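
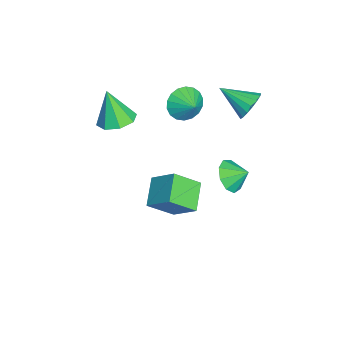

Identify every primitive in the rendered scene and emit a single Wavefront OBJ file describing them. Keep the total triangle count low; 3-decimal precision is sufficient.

v -3.226 -2.925 0.851
v -2.315 -2.7 1.097
v -3.594 -3.375 2.629
v -2.775 -2.119 1.148
v -3.5 -2.011 1.026
v -4.064 -2.439 0.801
v -4.137 -3.151 0.606
v -3.677 -3.731 0.554
v -2.952 -3.839 0.677
v -2.388 -3.412 0.902
v -2.752 3.171 2.542
v -2.187 2.731 2.121
v -3.268 1.749 3.338
v -1.994 2.844 2.449
v -1.975 3.033 2.799
v -2.133 3.253 3.089
v -2.433 3.454 3.254
v -2.806 3.591 3.256
v -3.166 3.631 3.094
v -3.432 3.566 2.806
v -3.542 3.411 2.457
v -3.47 3.2 2.128
v -3.234 2.983 1.893
v -2.888 2.809 1.807
v -2.51 2.718 1.89
v -2.264 0.232 3.104
v -1.789 0.215 2.316
v -1.496 0.708 3.556
v -1.994 0.569 2.291
v -2.252 0.856 2.428
v -2.513 1.019 2.698
v -2.724 1.026 3.048
v -2.844 0.876 3.41
v -2.849 0.599 3.711
v -2.739 0.249 3.892
v -2.534 -0.105 3.916
v -2.275 -0.392 3.78
v -2.014 -0.555 3.51
v -1.803 -0.563 3.159
v -1.683 -0.413 2.798
v -1.678 -0.135 2.497
v -2.713 2.344 -2.792
v -1.984 2.53 -3.357
v -2.487 3.176 -2.228
v -2.513 2.823 -3.576
v -3.135 2.892 -3.429
v -3.56 2.704 -2.984
v -3.588 2.349 -2.449
v -3.207 1.991 -2.075
v -2.594 1.798 -2.037
v -2.037 1.862 -2.352
v -1.796 2.151 -2.873
v 2.269 -0.112 -0.492
v 2.618 -1.269 0.51
v 0.937 0.049 0.157
v 1.286 -1.109 1.159
v 2.854 0.889 0.461
v 3.203 -0.269 1.463
v 1.522 1.049 1.11
v 1.871 -0.108 2.112
f 2 1 4
f 2 4 3
f 4 1 5
f 4 5 3
f 5 1 6
f 5 6 3
f 6 1 7
f 6 7 3
f 7 1 8
f 7 8 3
f 8 1 9
f 8 9 3
f 9 1 10
f 9 10 3
f 10 1 2
f 10 2 3
f 12 11 14
f 12 14 13
f 14 11 15
f 14 15 13
f 15 11 16
f 15 16 13
f 16 11 17
f 16 17 13
f 17 11 18
f 17 18 13
f 18 11 19
f 18 19 13
f 19 11 20
f 19 20 13
f 20 11 21
f 20 21 13
f 21 11 22
f 21 22 13
f 22 11 23
f 22 23 13
f 23 11 24
f 23 24 13
f 24 11 25
f 24 25 13
f 25 11 12
f 25 12 13
f 27 26 29
f 27 29 28
f 29 26 30
f 29 30 28
f 30 26 31
f 30 31 28
f 31 26 32
f 31 32 28
f 32 26 33
f 32 33 28
f 33 26 34
f 33 34 28
f 34 26 35
f 34 35 28
f 35 26 36
f 35 36 28
f 36 26 37
f 36 37 28
f 37 26 38
f 37 38 28
f 38 26 39
f 38 39 28
f 39 26 40
f 39 40 28
f 40 26 41
f 40 41 28
f 41 26 27
f 41 27 28
f 43 42 45
f 43 45 44
f 45 42 46
f 45 46 44
f 46 42 47
f 46 47 44
f 47 42 48
f 47 48 44
f 48 42 49
f 48 49 44
f 49 42 50
f 49 50 44
f 50 42 51
f 50 51 44
f 51 42 52
f 51 52 44
f 52 42 43
f 52 43 44
f 54 56 53
f 57 54 53
f 53 56 55
f 55 57 53
f 54 60 56
f 58 54 57
f 58 60 54
f 56 60 55
f 59 57 55
f 55 60 59
f 59 58 57
f 60 58 59



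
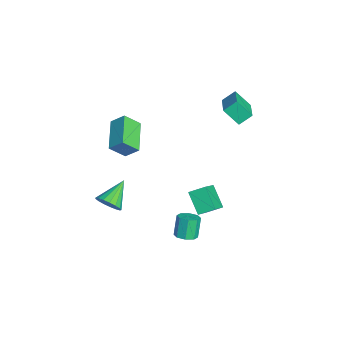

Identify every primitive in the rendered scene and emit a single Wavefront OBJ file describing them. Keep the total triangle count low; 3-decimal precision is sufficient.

v 2.582 -0.024 -4.106
v 3.195 -0.143 -3.812
v 2.65 0.106 -2.579
v 2.038 0.224 -2.874
v 3.129 0.364 -3.943
v 2.584 0.613 -2.711
v 2.742 0.644 -4.17
v 2.198 0.892 -2.938
v 2.262 0.532 -4.36
v 1.718 0.781 -3.127
v 1.97 0.094 -4.401
v 1.425 0.343 -3.168
v 2.036 -0.413 -4.269
v 1.491 -0.164 -3.037
v 2.422 -0.692 -4.042
v 1.878 -0.444 -2.81
v 2.902 -0.581 -3.853
v 2.358 -0.332 -2.62
v -3.426 2.949 2.577
v -3.544 3.737 3.196
v -2.975 3.789 1.593
v -3.093 4.578 2.212
v -1.627 2.722 3.208
v -1.745 3.511 3.827
v -1.176 3.563 2.224
v -1.294 4.351 2.843
v 1.568 -4.28 -1.54
v 2.163 -3.696 -1.442
v 0.392 -3.24 -0.6
v 1.981 -3.591 -1.785
v 1.705 -3.645 -2.072
v 1.397 -3.843 -2.237
v 1.128 -4.142 -2.242
v 0.96 -4.473 -2.087
v 0.931 -4.759 -1.806
v 1.048 -4.936 -1.465
v 1.284 -4.962 -1.14
v 1.585 -4.832 -0.907
v 1.882 -4.576 -0.82
v 2.107 -4.252 -0.897
v 2.209 -3.934 -1.122
v -2.473 -2.705 1.428
v -2.372 -3.64 2.34
v -2.139 -1.955 2.16
v -2.039 -2.89 3.072
v -0.421 -3.05 0.848
v -0.321 -3.985 1.76
v -0.088 -2.3 1.58
v 0.013 -3.235 2.492
v 1.282 1.335 -3.371
v 0.148 0.943 -2.328
v 1.384 2.291 -2.901
v 0.25 1.899 -1.858
v 2.49 0.681 -2.302
v 1.356 0.289 -1.259
v 2.592 1.637 -1.832
v 1.458 1.245 -0.789
f 2 1 5
f 2 5 3
f 3 5 6
f 3 6 4
f 5 1 7
f 5 7 6
f 6 7 8
f 6 8 4
f 7 1 9
f 7 9 8
f 8 9 10
f 8 10 4
f 9 1 11
f 9 11 10
f 10 11 12
f 10 12 4
f 11 1 13
f 11 13 12
f 12 13 14
f 12 14 4
f 13 1 15
f 13 15 14
f 14 15 16
f 14 16 4
f 15 1 17
f 15 17 16
f 16 17 18
f 16 18 4
f 17 1 2
f 17 2 18
f 18 2 3
f 18 3 4
f 20 22 19
f 23 20 19
f 19 22 21
f 21 23 19
f 20 26 22
f 24 20 23
f 24 26 20
f 22 26 21
f 25 23 21
f 21 26 25
f 25 24 23
f 26 24 25
f 28 27 30
f 28 30 29
f 30 27 31
f 30 31 29
f 31 27 32
f 31 32 29
f 32 27 33
f 32 33 29
f 33 27 34
f 33 34 29
f 34 27 35
f 34 35 29
f 35 27 36
f 35 36 29
f 36 27 37
f 36 37 29
f 37 27 38
f 37 38 29
f 38 27 39
f 38 39 29
f 39 27 40
f 39 40 29
f 40 27 41
f 40 41 29
f 41 27 28
f 41 28 29
f 43 45 42
f 46 43 42
f 42 45 44
f 44 46 42
f 43 49 45
f 47 43 46
f 47 49 43
f 45 49 44
f 48 46 44
f 44 49 48
f 48 47 46
f 49 47 48
f 51 53 50
f 54 51 50
f 50 53 52
f 52 54 50
f 51 57 53
f 55 51 54
f 55 57 51
f 53 57 52
f 56 54 52
f 52 57 56
f 56 55 54
f 57 55 56



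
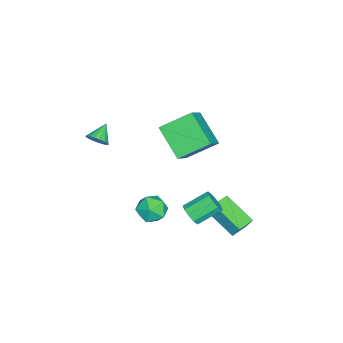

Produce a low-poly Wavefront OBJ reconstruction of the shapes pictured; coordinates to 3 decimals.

v 1.817 2.586 -3.253
v 1.935 2.98 -2.498
v 2.554 4.193 -4.208
v 2.672 4.588 -3.453
v 2.848 2.152 -3.187
v 2.966 2.547 -2.432
v 3.585 3.76 -4.142
v 3.703 4.154 -3.387
v 3.664 -3.436 1.903
v 4.032 -3.148 2.356
v 2.736 -3.244 2.537
v 3.951 -2.915 2.167
v 3.804 -2.801 1.917
v 3.626 -2.832 1.664
v 3.456 -3.002 1.467
v 3.333 -3.271 1.369
v 3.287 -3.577 1.393
v 3.327 -3.852 1.535
v 3.444 -4.03 1.761
v 3.612 -4.073 2.019
v 3.792 -3.97 2.251
v 3.942 -3.744 2.404
v 4.029 -3.447 2.441
v 3.202 -0.053 -2.702
v 3.771 0.126 -3.45
v 2.869 -1.446 -3.29
v 3.438 -1.267 -4.038
v 3.816 -1.395 -3.168
v 4.022 -0.535 -2.805
v 2.618 -0.785 -3.935
v 2.824 0.075 -3.572
v 3.41 -0.326 -4.212
v 4.151 -0.703 -3.738
v 2.489 -0.617 -3.002
v 3.23 -0.994 -2.528
v 1.084 0.533 -0.738
v -0.005 -0.812 0.538
v 0.321 2.069 0.231
v -0.768 0.724 1.507
v 2.548 0.496 0.473
v 1.459 -0.849 1.749
v 1.785 2.032 1.442
v 0.696 0.687 2.718
v 4.2 1.698 -2.367
v 4.645 2.182 -2.607
v 3.904 3.246 -1.834
v 3.46 2.762 -1.593
v 4.315 2.154 -2.885
v 3.574 3.218 -2.112
v 3.941 1.952 -2.965
v 3.2 3.016 -2.192
v 3.666 1.652 -2.816
v 2.925 2.717 -2.043
v 3.595 1.37 -2.496
v 2.854 2.435 -1.723
v 3.756 1.214 -2.126
v 3.015 2.278 -1.353
v 4.086 1.242 -1.848
v 3.345 2.306 -1.075
v 4.46 1.444 -1.768
v 3.719 2.508 -0.995
v 4.735 1.743 -1.917
v 3.994 2.808 -1.144
v 4.806 2.025 -2.237
v 4.065 3.09 -1.464
f 2 4 1
f 5 2 1
f 1 4 3
f 3 5 1
f 2 8 4
f 6 2 5
f 6 8 2
f 4 8 3
f 7 5 3
f 3 8 7
f 7 6 5
f 8 6 7
f 10 9 12
f 10 12 11
f 12 9 13
f 12 13 11
f 13 9 14
f 13 14 11
f 14 9 15
f 14 15 11
f 15 9 16
f 15 16 11
f 16 9 17
f 16 17 11
f 17 9 18
f 17 18 11
f 18 9 19
f 18 19 11
f 19 9 20
f 19 20 11
f 20 9 21
f 20 21 11
f 21 9 22
f 21 22 11
f 22 9 23
f 22 23 11
f 23 9 10
f 23 10 11
f 24 35 29
f 24 29 25
f 24 25 31
f 24 31 34
f 24 34 35
f 25 29 33
f 29 35 28
f 35 34 26
f 34 31 30
f 31 25 32
f 27 33 28
f 27 28 26
f 27 26 30
f 27 30 32
f 27 32 33
f 28 33 29
f 26 28 35
f 30 26 34
f 32 30 31
f 33 32 25
f 37 39 36
f 40 37 36
f 36 39 38
f 38 40 36
f 37 43 39
f 41 37 40
f 41 43 37
f 39 43 38
f 42 40 38
f 38 43 42
f 42 41 40
f 43 41 42
f 45 44 48
f 45 48 46
f 46 48 49
f 46 49 47
f 48 44 50
f 48 50 49
f 49 50 51
f 49 51 47
f 50 44 52
f 50 52 51
f 51 52 53
f 51 53 47
f 52 44 54
f 52 54 53
f 53 54 55
f 53 55 47
f 54 44 56
f 54 56 55
f 55 56 57
f 55 57 47
f 56 44 58
f 56 58 57
f 57 58 59
f 57 59 47
f 58 44 60
f 58 60 59
f 59 60 61
f 59 61 47
f 60 44 62
f 60 62 61
f 61 62 63
f 61 63 47
f 62 44 64
f 62 64 63
f 63 64 65
f 63 65 47
f 64 44 45
f 64 45 65
f 65 45 46
f 65 46 47



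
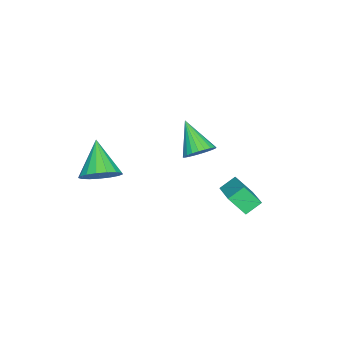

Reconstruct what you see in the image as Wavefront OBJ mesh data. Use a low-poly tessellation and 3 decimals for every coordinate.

v -0.102 -2.72 0.696
v 0.59 -2.979 1.116
v -1.098 -3.36 1.944
v 0.526 -2.603 1.258
v 0.317 -2.254 1.27
v 0.013 -2.011 1.151
v -0.318 -1.931 0.928
v -0.599 -2.032 0.652
v -0.766 -2.29 0.386
v -0.781 -2.647 0.191
v -0.641 -3.021 0.112
v -0.377 -3.325 0.166
v -0.05 -3.491 0.343
v 0.265 -3.481 0.6
v 0.496 -3.296 0.879
v -0.91 0.963 2.457
v -0.323 0.906 2.752
v -1.57 0.097 3.603
v -0.414 1.121 2.862
v -0.58 1.311 2.91
v -0.797 1.448 2.889
v -1.031 1.512 2.802
v -1.247 1.492 2.663
v -1.411 1.391 2.492
v -1.499 1.225 2.316
v -1.498 1.019 2.162
v -1.407 0.805 2.052
v -1.24 0.614 2.004
v -1.024 0.477 2.025
v -0.79 0.413 2.112
v -0.574 0.433 2.251
v -0.41 0.534 2.422
v -0.321 0.7 2.598
v -3.499 1.49 -1.936
v -3.374 0.802 -1.152
v -3.98 1.949 -1.456
v -3.855 1.261 -0.672
v -2.065 2.399 -1.368
v -1.94 1.711 -0.584
v -2.546 2.858 -0.888
v -2.421 2.17 -0.104
f 2 1 4
f 2 4 3
f 4 1 5
f 4 5 3
f 5 1 6
f 5 6 3
f 6 1 7
f 6 7 3
f 7 1 8
f 7 8 3
f 8 1 9
f 8 9 3
f 9 1 10
f 9 10 3
f 10 1 11
f 10 11 3
f 11 1 12
f 11 12 3
f 12 1 13
f 12 13 3
f 13 1 14
f 13 14 3
f 14 1 15
f 14 15 3
f 15 1 2
f 15 2 3
f 17 16 19
f 17 19 18
f 19 16 20
f 19 20 18
f 20 16 21
f 20 21 18
f 21 16 22
f 21 22 18
f 22 16 23
f 22 23 18
f 23 16 24
f 23 24 18
f 24 16 25
f 24 25 18
f 25 16 26
f 25 26 18
f 26 16 27
f 26 27 18
f 27 16 28
f 27 28 18
f 28 16 29
f 28 29 18
f 29 16 30
f 29 30 18
f 30 16 31
f 30 31 18
f 31 16 32
f 31 32 18
f 32 16 33
f 32 33 18
f 33 16 17
f 33 17 18
f 35 37 34
f 38 35 34
f 34 37 36
f 36 38 34
f 35 41 37
f 39 35 38
f 39 41 35
f 37 41 36
f 40 38 36
f 36 41 40
f 40 39 38
f 41 39 40



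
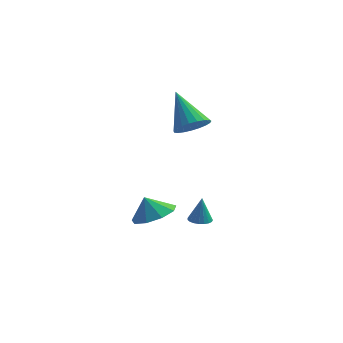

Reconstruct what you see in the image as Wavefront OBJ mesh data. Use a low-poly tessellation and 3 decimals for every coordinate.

v 2.043 1.484 2.595
v 2.684 2.101 2.625
v 0.977 2.516 4.165
v 2.452 2.243 2.374
v 2.149 2.254 2.161
v 1.828 2.131 2.023
v 1.544 1.897 1.985
v 1.347 1.591 2.052
v 1.27 1.267 2.213
v 1.327 0.98 2.44
v 1.507 0.78 2.694
v 1.781 0.703 2.931
v 2.099 0.76 3.11
v 2.408 0.942 3.2
v 2.654 1.218 3.185
v 2.795 1.54 3.069
v 2.805 1.853 2.871
v 0.511 0.64 -2.759
v 1.137 -0.21 -2.453
v 0.049 0.66 -1.761
v 1.491 0.437 -2.302
v 1.385 1.179 -2.365
v 0.871 1.67 -2.612
v 0.188 1.678 -2.928
v -0.344 1.202 -3.165
v -0.475 0.462 -3.212
v -0.146 -0.194 -3.047
v 0.491 -0.459 -2.747
v 3.09 -1.005 -1.833
v 3.509 -0.652 -1.877
v 3.15 -0.915 -0.547
v 3.329 -0.512 -1.878
v 3.107 -0.457 -1.872
v 2.882 -0.496 -1.858
v 2.693 -0.624 -1.841
v 2.573 -0.817 -1.821
v 2.542 -1.043 -1.804
v 2.605 -1.263 -1.792
v 2.753 -1.437 -1.787
v 2.959 -1.537 -1.789
v 3.187 -1.545 -1.8
v 3.398 -1.46 -1.816
v 3.557 -1.296 -1.834
v 3.634 -1.081 -1.853
v 3.617 -0.854 -1.868
f 2 1 4
f 2 4 3
f 4 1 5
f 4 5 3
f 5 1 6
f 5 6 3
f 6 1 7
f 6 7 3
f 7 1 8
f 7 8 3
f 8 1 9
f 8 9 3
f 9 1 10
f 9 10 3
f 10 1 11
f 10 11 3
f 11 1 12
f 11 12 3
f 12 1 13
f 12 13 3
f 13 1 14
f 13 14 3
f 14 1 15
f 14 15 3
f 15 1 16
f 15 16 3
f 16 1 17
f 16 17 3
f 17 1 2
f 17 2 3
f 19 18 21
f 19 21 20
f 21 18 22
f 21 22 20
f 22 18 23
f 22 23 20
f 23 18 24
f 23 24 20
f 24 18 25
f 24 25 20
f 25 18 26
f 25 26 20
f 26 18 27
f 26 27 20
f 27 18 28
f 27 28 20
f 28 18 19
f 28 19 20
f 30 29 32
f 30 32 31
f 32 29 33
f 32 33 31
f 33 29 34
f 33 34 31
f 34 29 35
f 34 35 31
f 35 29 36
f 35 36 31
f 36 29 37
f 36 37 31
f 37 29 38
f 37 38 31
f 38 29 39
f 38 39 31
f 39 29 40
f 39 40 31
f 40 29 41
f 40 41 31
f 41 29 42
f 41 42 31
f 42 29 43
f 42 43 31
f 43 29 44
f 43 44 31
f 44 29 45
f 44 45 31
f 45 29 30
f 45 30 31



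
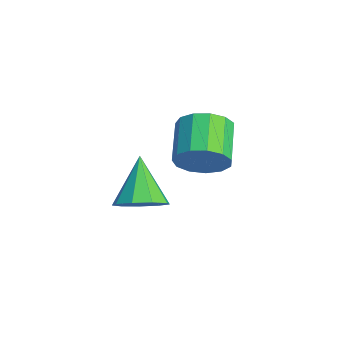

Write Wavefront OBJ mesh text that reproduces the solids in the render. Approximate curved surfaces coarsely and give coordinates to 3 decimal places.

v 1.699 -3.437 0.703
v 2.247 -3.829 1.238
v 0.561 -3.203 2.037
v 2.354 -3.25 1.228
v 2.155 -2.759 0.972
v 1.743 -2.585 0.59
v 1.31 -2.81 0.261
v 1.06 -3.328 0.138
v 1.108 -3.897 0.279
v 1.434 -4.251 0.619
v 1.883 -4.224 0.997
v -0.877 -0.905 0.397
v -0.605 -1.364 1.17
v -1.971 -0.914 1.917
v -2.243 -0.455 1.143
v -0.418 -0.871 1.216
v -1.783 -0.421 1.963
v -0.376 -0.389 1.001
v -1.741 0.062 1.748
v -0.494 -0.07 0.595
v -1.859 0.38 1.342
v -0.733 -0.017 0.125
v -2.098 0.433 0.872
v -1.018 -0.245 -0.258
v -2.383 0.205 0.489
v -1.259 -0.683 -0.434
v -2.624 -0.233 0.313
v -1.378 -1.192 -0.346
v -2.743 -0.742 0.401
v -1.338 -1.609 -0.022
v -2.704 -1.159 0.725
v -1.153 -1.803 0.435
v -2.518 -1.353 1.182
v -0.879 -1.712 0.879
v -2.244 -1.262 1.626
f 2 1 4
f 2 4 3
f 4 1 5
f 4 5 3
f 5 1 6
f 5 6 3
f 6 1 7
f 6 7 3
f 7 1 8
f 7 8 3
f 8 1 9
f 8 9 3
f 9 1 10
f 9 10 3
f 10 1 11
f 10 11 3
f 11 1 2
f 11 2 3
f 13 12 16
f 13 16 14
f 14 16 17
f 14 17 15
f 16 12 18
f 16 18 17
f 17 18 19
f 17 19 15
f 18 12 20
f 18 20 19
f 19 20 21
f 19 21 15
f 20 12 22
f 20 22 21
f 21 22 23
f 21 23 15
f 22 12 24
f 22 24 23
f 23 24 25
f 23 25 15
f 24 12 26
f 24 26 25
f 25 26 27
f 25 27 15
f 26 12 28
f 26 28 27
f 27 28 29
f 27 29 15
f 28 12 30
f 28 30 29
f 29 30 31
f 29 31 15
f 30 12 32
f 30 32 31
f 31 32 33
f 31 33 15
f 32 12 34
f 32 34 33
f 33 34 35
f 33 35 15
f 34 12 13
f 34 13 35
f 35 13 14
f 35 14 15



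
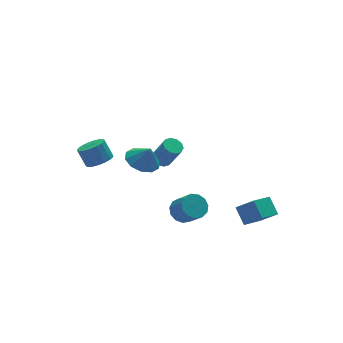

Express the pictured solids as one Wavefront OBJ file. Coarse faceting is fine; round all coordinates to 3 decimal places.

v -2.93 3.255 -1.321
v -2.127 3.639 -1.329
v -2.407 4.249 -0.227
v -3.21 3.865 -0.219
v -2.373 3.913 -1.543
v -2.653 4.523 -0.441
v -2.747 4.036 -1.706
v -3.027 4.646 -0.605
v -3.162 3.98 -1.781
v -3.443 4.59 -0.68
v -3.525 3.759 -1.751
v -3.805 4.368 -0.649
v -3.751 3.421 -1.622
v -4.031 4.031 -0.52
v -3.789 3.046 -1.424
v -4.069 3.656 -0.322
v -3.63 2.719 -1.202
v -3.91 3.328 -0.101
v -3.311 2.514 -1.008
v -3.591 3.124 0.094
v -2.904 2.48 -0.885
v -3.185 3.089 0.217
v -2.504 2.622 -0.862
v -2.784 3.232 0.239
v -2.201 2.91 -0.944
v -2.481 3.52 0.157
v -2.065 3.277 -1.113
v -2.345 3.887 -0.011
v -2.319 -1.448 2.005
v -1.312 -1.592 1.643
v -1.961 -1.772 3.135
v -1.37 -0.958 1.844
v -1.791 -0.511 2.106
v -2.414 -0.422 2.329
v -3.001 -0.725 2.429
v -3.327 -1.304 2.366
v -3.268 -1.937 2.165
v -2.847 -2.384 1.903
v -2.225 -2.473 1.68
v -1.638 -2.17 1.581
v 4.091 -3.739 -4.124
v 2.722 -4.319 -3.506
v 4.052 -2.756 -3.289
v 2.683 -3.336 -2.671
v 4.837 -4.504 -3.189
v 3.468 -5.084 -2.571
v 4.798 -3.521 -2.354
v 3.429 -4.101 -1.736
v 0.035 -1.807 -3.141
v 0.84 -1.487 -3.061
v 1.13 -2.493 -1.959
v 0.325 -2.813 -2.039
v 0.558 -1.231 -2.753
v 0.848 -2.236 -1.651
v 0.111 -1.157 -2.568
v 0.4 -2.163 -1.466
v -0.361 -1.29 -2.565
v -0.071 -2.295 -1.463
v -0.707 -1.587 -2.745
v -0.418 -2.592 -1.643
v -0.818 -1.954 -3.051
v -0.528 -2.959 -1.948
v -0.657 -2.274 -3.385
v -0.367 -3.28 -2.283
v -0.277 -2.446 -3.642
v 0.013 -3.452 -2.54
v 0.202 -2.416 -3.74
v 0.492 -3.421 -2.638
v 0.629 -2.192 -3.648
v 0.918 -3.197 -2.546
v 0.866 -1.846 -3.395
v 1.156 -2.851 -2.293
v 1.051 3.172 -2.501
v 1.683 3.321 -2.617
v 2.142 2.596 -1.034
v 1.509 2.448 -0.919
v 1.513 3.637 -2.423
v 1.972 2.912 -0.84
v 1.167 3.775 -2.259
v 1.625 3.05 -0.676
v 0.776 3.684 -2.187
v 1.234 2.959 -0.605
v 0.49 3.397 -2.236
v 0.948 2.672 -0.653
v 0.418 3.024 -2.386
v 0.877 2.299 -0.803
v 0.588 2.708 -2.58
v 1.047 1.983 -0.997
v 0.935 2.57 -2.744
v 1.393 1.845 -1.161
v 1.326 2.661 -2.815
v 1.784 1.936 -1.233
v 1.612 2.948 -2.767
v 2.07 2.223 -1.184
f 2 1 5
f 2 5 3
f 3 5 6
f 3 6 4
f 5 1 7
f 5 7 6
f 6 7 8
f 6 8 4
f 7 1 9
f 7 9 8
f 8 9 10
f 8 10 4
f 9 1 11
f 9 11 10
f 10 11 12
f 10 12 4
f 11 1 13
f 11 13 12
f 12 13 14
f 12 14 4
f 13 1 15
f 13 15 14
f 14 15 16
f 14 16 4
f 15 1 17
f 15 17 16
f 16 17 18
f 16 18 4
f 17 1 19
f 17 19 18
f 18 19 20
f 18 20 4
f 19 1 21
f 19 21 20
f 20 21 22
f 20 22 4
f 21 1 23
f 21 23 22
f 22 23 24
f 22 24 4
f 23 1 25
f 23 25 24
f 24 25 26
f 24 26 4
f 25 1 27
f 25 27 26
f 26 27 28
f 26 28 4
f 27 1 2
f 27 2 28
f 28 2 3
f 28 3 4
f 30 29 32
f 30 32 31
f 32 29 33
f 32 33 31
f 33 29 34
f 33 34 31
f 34 29 35
f 34 35 31
f 35 29 36
f 35 36 31
f 36 29 37
f 36 37 31
f 37 29 38
f 37 38 31
f 38 29 39
f 38 39 31
f 39 29 40
f 39 40 31
f 40 29 30
f 40 30 31
f 42 44 41
f 45 42 41
f 41 44 43
f 43 45 41
f 42 48 44
f 46 42 45
f 46 48 42
f 44 48 43
f 47 45 43
f 43 48 47
f 47 46 45
f 48 46 47
f 50 49 53
f 50 53 51
f 51 53 54
f 51 54 52
f 53 49 55
f 53 55 54
f 54 55 56
f 54 56 52
f 55 49 57
f 55 57 56
f 56 57 58
f 56 58 52
f 57 49 59
f 57 59 58
f 58 59 60
f 58 60 52
f 59 49 61
f 59 61 60
f 60 61 62
f 60 62 52
f 61 49 63
f 61 63 62
f 62 63 64
f 62 64 52
f 63 49 65
f 63 65 64
f 64 65 66
f 64 66 52
f 65 49 67
f 65 67 66
f 66 67 68
f 66 68 52
f 67 49 69
f 67 69 68
f 68 69 70
f 68 70 52
f 69 49 71
f 69 71 70
f 70 71 72
f 70 72 52
f 71 49 50
f 71 50 72
f 72 50 51
f 72 51 52
f 74 73 77
f 74 77 75
f 75 77 78
f 75 78 76
f 77 73 79
f 77 79 78
f 78 79 80
f 78 80 76
f 79 73 81
f 79 81 80
f 80 81 82
f 80 82 76
f 81 73 83
f 81 83 82
f 82 83 84
f 82 84 76
f 83 73 85
f 83 85 84
f 84 85 86
f 84 86 76
f 85 73 87
f 85 87 86
f 86 87 88
f 86 88 76
f 87 73 89
f 87 89 88
f 88 89 90
f 88 90 76
f 89 73 91
f 89 91 90
f 90 91 92
f 90 92 76
f 91 73 93
f 91 93 92
f 92 93 94
f 92 94 76
f 93 73 74
f 93 74 94
f 94 74 75
f 94 75 76



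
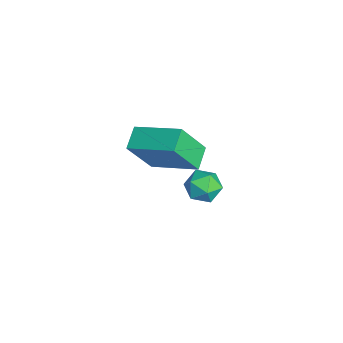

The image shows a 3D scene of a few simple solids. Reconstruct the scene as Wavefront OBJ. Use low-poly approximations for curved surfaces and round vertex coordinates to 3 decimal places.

v -1.838 2.214 -0.32
v -1.225 1.941 -0.268
v -2.175 1.619 0.528
v -1.562 1.346 0.58
v -1.655 1.995 0.731
v -1.447 2.363 0.207
v -1.953 1.197 0.053
v -1.745 1.565 -0.471
v -1.296 1.313 -0.037
v -1.112 1.806 0.382
v -2.288 1.754 -0.122
v -2.104 2.247 0.297
v -1.513 0.352 2.745
v -1.271 -0.428 4.063
v -0.605 1.645 3.344
v -0.364 0.866 4.662
v -0.816 0.014 2.418
v -0.575 -0.765 3.736
v 0.091 1.308 3.017
v 0.333 0.528 4.335
f 1 12 6
f 1 6 2
f 1 2 8
f 1 8 11
f 1 11 12
f 2 6 10
f 6 12 5
f 12 11 3
f 11 8 7
f 8 2 9
f 4 10 5
f 4 5 3
f 4 3 7
f 4 7 9
f 4 9 10
f 5 10 6
f 3 5 12
f 7 3 11
f 9 7 8
f 10 9 2
f 14 16 13
f 17 14 13
f 13 16 15
f 15 17 13
f 14 20 16
f 18 14 17
f 18 20 14
f 16 20 15
f 19 17 15
f 15 20 19
f 19 18 17
f 20 18 19



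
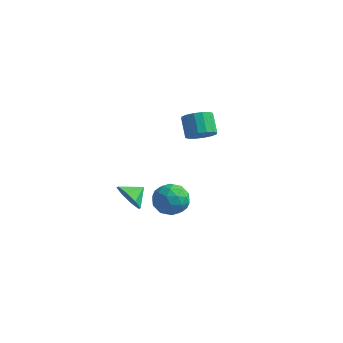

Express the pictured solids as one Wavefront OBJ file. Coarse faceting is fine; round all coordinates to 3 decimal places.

v 0.679 2.462 -1.159
v 1.198 2.142 -0.554
v 0.521 2.817 0.385
v 0.001 3.138 -0.221
v 1.394 2.52 -0.685
v 0.716 3.195 0.254
v 1.397 2.882 -0.943
v 0.72 3.557 -0.004
v 1.208 3.133 -1.259
v 0.531 3.808 -0.32
v 0.877 3.203 -1.549
v 0.2 3.878 -0.61
v 0.493 3.075 -1.734
v -0.184 3.75 -0.795
v 0.159 2.783 -1.765
v -0.518 3.458 -0.826
v -0.036 2.405 -1.634
v -0.714 3.08 -0.695
v -0.04 2.043 -1.376
v -0.717 2.718 -0.437
v 0.149 1.792 -1.06
v -0.528 2.467 -0.121
v 0.48 1.722 -0.77
v -0.197 2.397 0.169
v 0.864 1.85 -0.585
v 0.187 2.525 0.354
v 1.933 -1.071 -3.012
v 2.46 -1.924 -2.73
v 0.72 -2.036 -3.67
v 1.247 -2.889 -3.388
v 0.815 -2.281 -2.662
v 1.565 -1.684 -2.256
v 1.615 -2.276 -4.144
v 2.365 -1.679 -3.738
v 2.263 -2.669 -3.43
v 1.768 -2.671 -2.514
v 1.412 -1.289 -3.886
v 0.917 -1.291 -2.97
v 2.303 -1.412 -2.813
v 0.877 -2.548 -3.587
v 0.623 -2.19 -3.16
v 0.933 -2.691 -2.995
v 1.777 -1.271 -2.534
v 2.086 -1.773 -2.369
v 1.119 -1.983 -2.329
v 1.094 -2.187 -4.031
v 1.403 -2.689 -3.866
v 2.247 -1.269 -3.405
v 2.557 -1.77 -3.24
v 2.061 -1.977 -4.071
v 2.497 -2.352 -3.059
v 1.784 -2.919 -3.446
v 2.001 -2.559 -3.89
v 2.441 -2.208 -3.651
v 2.206 -2.353 -2.521
v 1.493 -2.921 -2.908
v 1.239 -2.563 -2.481
v 1.68 -2.212 -2.242
v 2.09 -2.791 -2.932
v 1.687 -1.039 -3.492
v 0.974 -1.607 -3.879
v 1.5 -1.748 -4.158
v 1.941 -1.397 -3.919
v 1.396 -1.041 -2.954
v 0.683 -1.608 -3.341
v 0.739 -1.752 -2.749
v 1.179 -1.401 -2.51
v 1.09 -1.169 -3.468
v 0.498 -4.206 -2.145
v 0.952 -3.992 -2.928
v 0.882 -3.374 -1.695
v 0.301 -3.705 -2.903
v -0.234 -3.711 -2.434
v -0.341 -4.007 -1.796
v 0.044 -4.419 -1.362
v 0.695 -4.707 -1.386
v 1.23 -4.7 -1.855
v 1.337 -4.404 -2.494
f 2 1 5
f 2 5 3
f 3 5 6
f 3 6 4
f 5 1 7
f 5 7 6
f 6 7 8
f 6 8 4
f 7 1 9
f 7 9 8
f 8 9 10
f 8 10 4
f 9 1 11
f 9 11 10
f 10 11 12
f 10 12 4
f 11 1 13
f 11 13 12
f 12 13 14
f 12 14 4
f 13 1 15
f 13 15 14
f 14 15 16
f 14 16 4
f 15 1 17
f 15 17 16
f 16 17 18
f 16 18 4
f 17 1 19
f 17 19 18
f 18 19 20
f 18 20 4
f 19 1 21
f 19 21 20
f 20 21 22
f 20 22 4
f 21 1 23
f 21 23 22
f 22 23 24
f 22 24 4
f 23 1 25
f 23 25 24
f 24 25 26
f 24 26 4
f 25 1 2
f 25 2 26
f 26 2 3
f 26 3 4
f 27 64 43
f 64 38 67
f 43 67 32
f 64 67 43
f 27 43 39
f 43 32 44
f 39 44 28
f 43 44 39
f 27 39 48
f 39 28 49
f 48 49 34
f 39 49 48
f 27 48 60
f 48 34 63
f 60 63 37
f 48 63 60
f 27 60 64
f 60 37 68
f 64 68 38
f 60 68 64
f 28 44 55
f 44 32 58
f 55 58 36
f 44 58 55
f 32 67 45
f 67 38 66
f 45 66 31
f 67 66 45
f 38 68 65
f 68 37 61
f 65 61 29
f 68 61 65
f 37 63 62
f 63 34 50
f 62 50 33
f 63 50 62
f 34 49 54
f 49 28 51
f 54 51 35
f 49 51 54
f 30 56 42
f 56 36 57
f 42 57 31
f 56 57 42
f 30 42 40
f 42 31 41
f 40 41 29
f 42 41 40
f 30 40 47
f 40 29 46
f 47 46 33
f 40 46 47
f 30 47 52
f 47 33 53
f 52 53 35
f 47 53 52
f 30 52 56
f 52 35 59
f 56 59 36
f 52 59 56
f 31 57 45
f 57 36 58
f 45 58 32
f 57 58 45
f 29 41 65
f 41 31 66
f 65 66 38
f 41 66 65
f 33 46 62
f 46 29 61
f 62 61 37
f 46 61 62
f 35 53 54
f 53 33 50
f 54 50 34
f 53 50 54
f 36 59 55
f 59 35 51
f 55 51 28
f 59 51 55
f 70 69 72
f 70 72 71
f 72 69 73
f 72 73 71
f 73 69 74
f 73 74 71
f 74 69 75
f 74 75 71
f 75 69 76
f 75 76 71
f 76 69 77
f 76 77 71
f 77 69 78
f 77 78 71
f 78 69 70
f 78 70 71



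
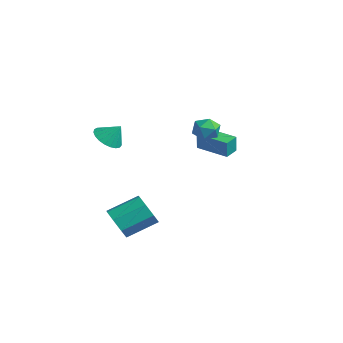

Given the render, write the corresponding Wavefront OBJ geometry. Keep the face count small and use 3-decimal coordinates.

v -2.836 -1.947 1.902
v -2.254 -1.538 1.35
v -2.344 -1.413 2.818
v -2.537 -1.294 1.36
v -2.872 -1.162 1.463
v -3.2 -1.166 1.642
v -3.466 -1.305 1.866
v -3.623 -1.555 2.096
v -3.644 -1.873 2.292
v -3.525 -2.204 2.421
v -3.287 -2.49 2.46
v -2.971 -2.682 2.402
v -2.632 -2.748 2.258
v -2.328 -2.675 2.052
v -2.113 -2.476 1.82
v -2.022 -2.185 1.602
v -2.072 -1.854 1.436
v -2.353 3.048 0.349
v -2.163 2.927 1.435
v -2.736 3.825 0.502
v -2.546 3.704 1.589
v -0.674 3.916 0.151
v -0.484 3.795 1.238
v -1.057 4.693 0.305
v -0.867 4.572 1.391
v -0.484 -2.642 -3.216
v 0.15 -3.125 -2.547
v 0.498 -1.461 -1.676
v -0.136 -0.978 -2.344
v 0.531 -2.865 -3.196
v 0.88 -1.201 -2.324
v 0.318 -2.475 -3.856
v 0.667 -0.811 -2.984
v -0.365 -2.182 -4.141
v -0.017 -0.519 -3.27
v -1.118 -2.159 -3.884
v -0.77 -0.495 -3.013
v -1.5 -2.419 -3.236
v -1.151 -0.755 -2.364
v -1.287 -2.809 -2.576
v -0.938 -1.145 -1.704
v -0.603 -3.101 -2.29
v -0.255 -1.438 -1.419
v 2.198 1.878 3.951
v 2.742 1.292 3.944
v 1.298 1.048 3.536
v 1.842 0.462 3.529
v 1.593 0.769 4.224
v 2.149 1.282 4.481
v 1.891 1.058 2.999
v 2.447 1.571 3.256
v 2.552 0.786 3.356
v 2.368 0.607 4.113
v 1.672 1.733 3.367
v 1.488 1.554 4.124
f 2 1 4
f 2 4 3
f 4 1 5
f 4 5 3
f 5 1 6
f 5 6 3
f 6 1 7
f 6 7 3
f 7 1 8
f 7 8 3
f 8 1 9
f 8 9 3
f 9 1 10
f 9 10 3
f 10 1 11
f 10 11 3
f 11 1 12
f 11 12 3
f 12 1 13
f 12 13 3
f 13 1 14
f 13 14 3
f 14 1 15
f 14 15 3
f 15 1 16
f 15 16 3
f 16 1 17
f 16 17 3
f 17 1 2
f 17 2 3
f 19 21 18
f 22 19 18
f 18 21 20
f 20 22 18
f 19 25 21
f 23 19 22
f 23 25 19
f 21 25 20
f 24 22 20
f 20 25 24
f 24 23 22
f 25 23 24
f 27 26 30
f 27 30 28
f 28 30 31
f 28 31 29
f 30 26 32
f 30 32 31
f 31 32 33
f 31 33 29
f 32 26 34
f 32 34 33
f 33 34 35
f 33 35 29
f 34 26 36
f 34 36 35
f 35 36 37
f 35 37 29
f 36 26 38
f 36 38 37
f 37 38 39
f 37 39 29
f 38 26 40
f 38 40 39
f 39 40 41
f 39 41 29
f 40 26 42
f 40 42 41
f 41 42 43
f 41 43 29
f 42 26 27
f 42 27 43
f 43 27 28
f 43 28 29
f 44 55 49
f 44 49 45
f 44 45 51
f 44 51 54
f 44 54 55
f 45 49 53
f 49 55 48
f 55 54 46
f 54 51 50
f 51 45 52
f 47 53 48
f 47 48 46
f 47 46 50
f 47 50 52
f 47 52 53
f 48 53 49
f 46 48 55
f 50 46 54
f 52 50 51
f 53 52 45



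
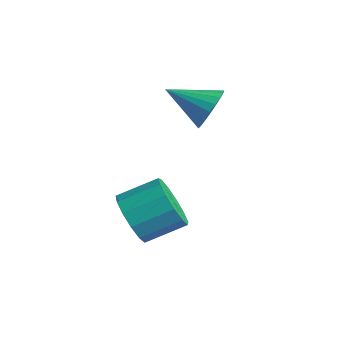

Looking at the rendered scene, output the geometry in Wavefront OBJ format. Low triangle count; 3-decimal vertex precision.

v -3.124 0.745 3.371
v -2.683 0.797 4.131
v -4.276 -0.265 4.109
v -2.914 1.08 4.157
v -3.181 1.305 4.047
v -3.439 1.433 3.821
v -3.642 1.441 3.516
v -3.755 1.33 3.187
v -3.759 1.117 2.889
v -3.654 0.84 2.675
v -3.457 0.546 2.581
v -3.202 0.287 2.623
v -2.934 0.107 2.795
v -2.699 0.037 3.067
v -2.537 0.089 3.391
v -2.477 0.255 3.711
v -2.529 0.505 3.973
v -2.668 -2.731 -0.315
v -2.234 -3.321 0.424
v -1.659 -2.059 1.094
v -2.092 -1.469 0.355
v -1.837 -3.274 -0.004
v -1.262 -2.013 0.665
v -1.704 -3.056 -0.532
v -1.128 -1.794 0.138
v -1.877 -2.734 -0.99
v -1.301 -1.472 -0.32
v -2.301 -2.411 -1.234
v -1.725 -1.149 -0.564
v -2.841 -2.19 -1.186
v -2.265 -0.928 -0.516
v -3.327 -2.14 -0.861
v -2.751 -0.878 -0.192
v -3.603 -2.278 -0.363
v -3.027 -1.017 0.306
v -3.582 -2.56 0.15
v -3.007 -1.298 0.819
v -3.272 -2.896 0.516
v -2.696 -1.634 1.185
v -2.769 -3.18 0.618
v -2.193 -1.918 1.287
f 2 1 4
f 2 4 3
f 4 1 5
f 4 5 3
f 5 1 6
f 5 6 3
f 6 1 7
f 6 7 3
f 7 1 8
f 7 8 3
f 8 1 9
f 8 9 3
f 9 1 10
f 9 10 3
f 10 1 11
f 10 11 3
f 11 1 12
f 11 12 3
f 12 1 13
f 12 13 3
f 13 1 14
f 13 14 3
f 14 1 15
f 14 15 3
f 15 1 16
f 15 16 3
f 16 1 17
f 16 17 3
f 17 1 2
f 17 2 3
f 19 18 22
f 19 22 20
f 20 22 23
f 20 23 21
f 22 18 24
f 22 24 23
f 23 24 25
f 23 25 21
f 24 18 26
f 24 26 25
f 25 26 27
f 25 27 21
f 26 18 28
f 26 28 27
f 27 28 29
f 27 29 21
f 28 18 30
f 28 30 29
f 29 30 31
f 29 31 21
f 30 18 32
f 30 32 31
f 31 32 33
f 31 33 21
f 32 18 34
f 32 34 33
f 33 34 35
f 33 35 21
f 34 18 36
f 34 36 35
f 35 36 37
f 35 37 21
f 36 18 38
f 36 38 37
f 37 38 39
f 37 39 21
f 38 18 40
f 38 40 39
f 39 40 41
f 39 41 21
f 40 18 19
f 40 19 41
f 41 19 20
f 41 20 21



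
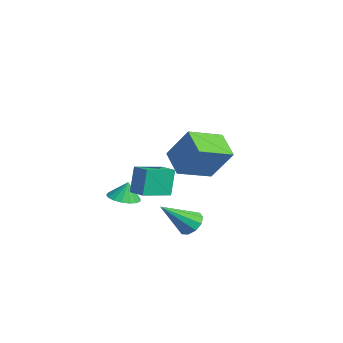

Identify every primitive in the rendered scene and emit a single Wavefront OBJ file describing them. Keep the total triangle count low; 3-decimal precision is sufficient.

v -1.142 2.381 -0.543
v -0.511 2.123 0.028
v -1.878 2.719 0.423
v -0.421 2.605 -0.073
v -0.56 3.017 -0.323
v -0.885 3.227 -0.643
v -1.291 3.168 -0.931
v -1.65 2.859 -1.096
v -1.848 2.398 -1.086
v -1.822 1.932 -0.903
v -1.58 1.608 -0.605
v -1.2 1.53 -0.288
v -0.801 1.722 -0.052
v -1.689 -1.485 -2.733
v -2.025 -1.169 -1.159
v -2.239 0.138 -3.176
v -2.575 0.454 -1.602
v -0.705 -1.114 -2.598
v -1.041 -0.798 -1.024
v -1.255 0.509 -3.041
v -1.591 0.825 -1.467
v 2.695 -0.389 0.25
v 1.306 -0.49 1.017
v 2.209 1.476 -0.386
v 0.82 1.376 0.381
v 3.58 0.424 1.959
v 2.191 0.324 2.726
v 3.094 2.29 1.323
v 1.705 2.189 2.09
v -3.776 -1.253 -4.066
v -3.328 -0.494 -4.253
v -3.744 -1.007 -2.994
v -3.742 -0.376 -4.268
v -4.164 -0.459 -4.236
v -4.497 -0.723 -4.166
v -4.664 -1.109 -4.073
v -4.628 -1.528 -3.978
v -4.397 -1.884 -3.903
v -4.023 -2.095 -3.866
v -3.593 -2.113 -3.874
v -3.204 -1.934 -3.927
v -2.947 -1.599 -4.011
v -2.879 -1.185 -4.108
v -3.017 -0.786 -4.195
v 1.688 0.624 -3.695
v 2.008 1.135 -3.185
v 1.912 -0.984 -2.225
v 1.525 1.133 -3.114
v 1.104 0.936 -3.265
v 0.906 0.62 -3.58
v 1.007 0.305 -3.939
v 1.368 0.112 -4.205
v 1.851 0.114 -4.277
v 2.272 0.311 -4.126
v 2.469 0.627 -3.811
v 2.368 0.942 -3.451
f 2 1 4
f 2 4 3
f 4 1 5
f 4 5 3
f 5 1 6
f 5 6 3
f 6 1 7
f 6 7 3
f 7 1 8
f 7 8 3
f 8 1 9
f 8 9 3
f 9 1 10
f 9 10 3
f 10 1 11
f 10 11 3
f 11 1 12
f 11 12 3
f 12 1 13
f 12 13 3
f 13 1 2
f 13 2 3
f 15 17 14
f 18 15 14
f 14 17 16
f 16 18 14
f 15 21 17
f 19 15 18
f 19 21 15
f 17 21 16
f 20 18 16
f 16 21 20
f 20 19 18
f 21 19 20
f 23 25 22
f 26 23 22
f 22 25 24
f 24 26 22
f 23 29 25
f 27 23 26
f 27 29 23
f 25 29 24
f 28 26 24
f 24 29 28
f 28 27 26
f 29 27 28
f 31 30 33
f 31 33 32
f 33 30 34
f 33 34 32
f 34 30 35
f 34 35 32
f 35 30 36
f 35 36 32
f 36 30 37
f 36 37 32
f 37 30 38
f 37 38 32
f 38 30 39
f 38 39 32
f 39 30 40
f 39 40 32
f 40 30 41
f 40 41 32
f 41 30 42
f 41 42 32
f 42 30 43
f 42 43 32
f 43 30 44
f 43 44 32
f 44 30 31
f 44 31 32
f 46 45 48
f 46 48 47
f 48 45 49
f 48 49 47
f 49 45 50
f 49 50 47
f 50 45 51
f 50 51 47
f 51 45 52
f 51 52 47
f 52 45 53
f 52 53 47
f 53 45 54
f 53 54 47
f 54 45 55
f 54 55 47
f 55 45 56
f 55 56 47
f 56 45 46
f 56 46 47



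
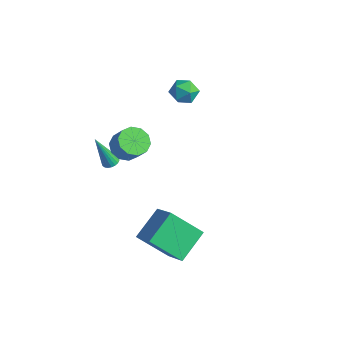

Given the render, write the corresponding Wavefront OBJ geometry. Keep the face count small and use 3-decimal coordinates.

v 1.674 -3.88 -1.409
v 1.255 -2.211 -0.37
v 2.881 -2.711 -2.799
v 2.462 -1.043 -1.759
v 3.238 -4.177 -0.301
v 2.819 -2.509 0.739
v 4.445 -3.009 -1.69
v 4.026 -1.34 -0.651
v -2.886 -2.206 0.44
v -2.448 -2.447 0.436
v -3.254 -2.914 2.48
v -2.394 -2.261 0.51
v -2.425 -2.065 0.573
v -2.535 -1.893 0.612
v -2.707 -1.776 0.622
v -2.909 -1.733 0.6
v -3.107 -1.772 0.551
v -3.267 -1.886 0.483
v -3.361 -2.055 0.407
v -3.373 -2.25 0.337
v -3.3 -2.438 0.285
v -3.156 -2.586 0.26
v -2.965 -2.668 0.266
v -2.76 -2.67 0.302
v -2.577 -2.592 0.362
v -3.518 3.693 2.325
v -2.861 3.131 2.55
v -4.299 3.229 3.45
v -3.642 2.667 3.675
v -3.526 3.548 3.764
v -3.043 3.835 3.069
v -4.117 2.525 2.931
v -3.634 2.812 2.236
v -3.231 2.409 2.924
v -2.866 3.041 3.439
v -4.294 3.319 2.561
v -3.929 3.951 3.076
v -1.013 -2.547 3.36
v -0.339 -2.268 2.834
v 0.428 -2.234 3.833
v -0.247 -2.513 4.36
v -0.606 -1.819 3.023
v 0.161 -1.785 4.023
v -1.029 -1.647 3.342
v -0.262 -1.613 4.341
v -1.445 -1.82 3.667
v -0.679 -1.786 4.667
v -1.697 -2.27 3.875
v -0.931 -2.236 4.875
v -1.688 -2.826 3.887
v -0.921 -2.792 4.886
v -1.421 -3.275 3.697
v -0.654 -3.241 4.697
v -0.998 -3.447 3.379
v -0.231 -3.413 4.378
v -0.581 -3.274 3.053
v 0.185 -3.24 4.053
v -0.329 -2.824 2.845
v 0.437 -2.79 3.845
f 2 4 1
f 5 2 1
f 1 4 3
f 3 5 1
f 2 8 4
f 6 2 5
f 6 8 2
f 4 8 3
f 7 5 3
f 3 8 7
f 7 6 5
f 8 6 7
f 10 9 12
f 10 12 11
f 12 9 13
f 12 13 11
f 13 9 14
f 13 14 11
f 14 9 15
f 14 15 11
f 15 9 16
f 15 16 11
f 16 9 17
f 16 17 11
f 17 9 18
f 17 18 11
f 18 9 19
f 18 19 11
f 19 9 20
f 19 20 11
f 20 9 21
f 20 21 11
f 21 9 22
f 21 22 11
f 22 9 23
f 22 23 11
f 23 9 24
f 23 24 11
f 24 9 25
f 24 25 11
f 25 9 10
f 25 10 11
f 26 37 31
f 26 31 27
f 26 27 33
f 26 33 36
f 26 36 37
f 27 31 35
f 31 37 30
f 37 36 28
f 36 33 32
f 33 27 34
f 29 35 30
f 29 30 28
f 29 28 32
f 29 32 34
f 29 34 35
f 30 35 31
f 28 30 37
f 32 28 36
f 34 32 33
f 35 34 27
f 39 38 42
f 39 42 40
f 40 42 43
f 40 43 41
f 42 38 44
f 42 44 43
f 43 44 45
f 43 45 41
f 44 38 46
f 44 46 45
f 45 46 47
f 45 47 41
f 46 38 48
f 46 48 47
f 47 48 49
f 47 49 41
f 48 38 50
f 48 50 49
f 49 50 51
f 49 51 41
f 50 38 52
f 50 52 51
f 51 52 53
f 51 53 41
f 52 38 54
f 52 54 53
f 53 54 55
f 53 55 41
f 54 38 56
f 54 56 55
f 55 56 57
f 55 57 41
f 56 38 58
f 56 58 57
f 57 58 59
f 57 59 41
f 58 38 39
f 58 39 59
f 59 39 40
f 59 40 41



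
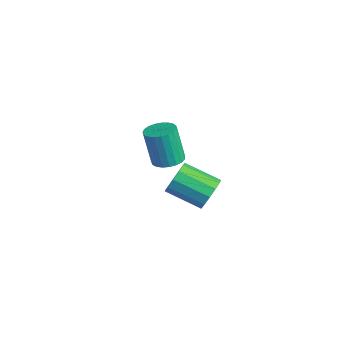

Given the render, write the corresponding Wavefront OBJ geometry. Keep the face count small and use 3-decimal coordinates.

v -1.743 -1.767 1.509
v -1.142 -2.382 1.55
v -1.557 -2.647 3.633
v -2.157 -2.033 3.591
v -0.953 -2.088 1.625
v -1.368 -2.353 3.708
v -0.901 -1.738 1.68
v -1.315 -2.004 3.763
v -0.993 -1.394 1.705
v -1.408 -1.659 3.788
v -1.216 -1.114 1.697
v -1.63 -1.379 3.779
v -1.53 -0.947 1.655
v -1.944 -1.212 3.738
v -1.88 -0.922 1.589
v -2.294 -1.187 3.672
v -2.207 -1.043 1.508
v -2.621 -1.308 3.591
v -2.453 -1.29 1.428
v -2.868 -1.555 3.511
v -2.577 -1.619 1.362
v -2.991 -1.884 3.444
v -2.556 -1.973 1.321
v -2.971 -2.238 3.403
v -2.395 -2.292 1.312
v -2.81 -2.557 3.395
v -2.121 -2.521 1.338
v -2.536 -2.786 3.42
v -1.782 -2.619 1.393
v -2.196 -2.884 3.475
v -1.436 -2.57 1.468
v -1.85 -2.835 3.55
v 4.345 -2.623 3.468
v 4.861 -2.664 4.253
v 3.57 -3.898 5.037
v 3.055 -3.857 4.252
v 4.519 -2.264 4.319
v 3.229 -3.499 5.103
v 4.123 -1.979 4.116
v 2.832 -3.213 4.899
v 3.796 -1.898 3.706
v 2.506 -3.132 4.49
v 3.645 -2.047 3.221
v 2.354 -3.281 4.005
v 3.715 -2.379 2.815
v 2.425 -3.613 3.598
v 3.986 -2.789 2.616
v 2.695 -4.023 3.399
v 4.37 -3.145 2.687
v 3.08 -4.379 3.471
v 4.747 -3.336 3.007
v 3.457 -4.57 3.79
v 4.996 -3.301 3.473
v 3.706 -4.535 4.256
v 5.039 -3.05 3.937
v 3.748 -4.284 4.721
f 2 1 5
f 2 5 3
f 3 5 6
f 3 6 4
f 5 1 7
f 5 7 6
f 6 7 8
f 6 8 4
f 7 1 9
f 7 9 8
f 8 9 10
f 8 10 4
f 9 1 11
f 9 11 10
f 10 11 12
f 10 12 4
f 11 1 13
f 11 13 12
f 12 13 14
f 12 14 4
f 13 1 15
f 13 15 14
f 14 15 16
f 14 16 4
f 15 1 17
f 15 17 16
f 16 17 18
f 16 18 4
f 17 1 19
f 17 19 18
f 18 19 20
f 18 20 4
f 19 1 21
f 19 21 20
f 20 21 22
f 20 22 4
f 21 1 23
f 21 23 22
f 22 23 24
f 22 24 4
f 23 1 25
f 23 25 24
f 24 25 26
f 24 26 4
f 25 1 27
f 25 27 26
f 26 27 28
f 26 28 4
f 27 1 29
f 27 29 28
f 28 29 30
f 28 30 4
f 29 1 31
f 29 31 30
f 30 31 32
f 30 32 4
f 31 1 2
f 31 2 32
f 32 2 3
f 32 3 4
f 34 33 37
f 34 37 35
f 35 37 38
f 35 38 36
f 37 33 39
f 37 39 38
f 38 39 40
f 38 40 36
f 39 33 41
f 39 41 40
f 40 41 42
f 40 42 36
f 41 33 43
f 41 43 42
f 42 43 44
f 42 44 36
f 43 33 45
f 43 45 44
f 44 45 46
f 44 46 36
f 45 33 47
f 45 47 46
f 46 47 48
f 46 48 36
f 47 33 49
f 47 49 48
f 48 49 50
f 48 50 36
f 49 33 51
f 49 51 50
f 50 51 52
f 50 52 36
f 51 33 53
f 51 53 52
f 52 53 54
f 52 54 36
f 53 33 55
f 53 55 54
f 54 55 56
f 54 56 36
f 55 33 34
f 55 34 56
f 56 34 35
f 56 35 36



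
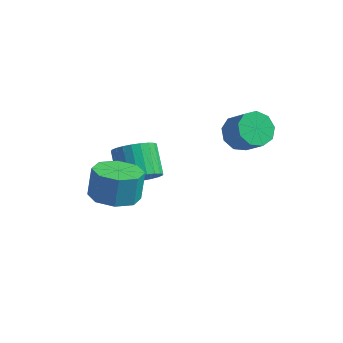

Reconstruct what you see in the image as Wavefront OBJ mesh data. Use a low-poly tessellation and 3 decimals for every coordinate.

v -2.879 -2.32 -0.002
v -1.966 -2.622 0.125
v -1.987 -2.201 1.27
v -2.901 -1.9 1.142
v -2.003 -1.926 -0.131
v -2.024 -1.505 1.014
v -2.552 -1.461 -0.312
v -2.573 -1.041 0.833
v -3.294 -1.5 -0.312
v -3.315 -1.079 0.833
v -3.793 -2.019 -0.13
v -3.814 -1.598 1.015
v -3.756 -2.715 0.126
v -3.777 -2.294 1.271
v -3.207 -3.179 0.307
v -3.228 -2.759 1.452
v -2.465 -3.141 0.307
v -2.486 -2.72 1.452
v 0.376 1.545 1.629
v 0.791 1.168 1.1
v 1.579 0.799 1.983
v 1.164 1.175 2.511
v 0.967 1.662 1.15
v 1.756 1.292 2.032
v 0.867 2.101 1.423
v 1.655 1.731 2.306
v 0.537 2.28 1.793
v 1.325 1.91 2.675
v 0.132 2.115 2.085
v 0.92 1.745 2.968
v -0.16 1.683 2.165
v 0.629 1.313 3.047
v -0.2 1.187 1.993
v 0.588 0.817 2.876
v 0.029 0.858 1.651
v 0.817 0.488 2.534
v 0.42 0.851 1.298
v 1.208 0.481 2.181
v -2.903 -0.075 -0.945
v -2.271 0.512 -1.06
v -2.945 1.401 -0.231
v -3.577 0.815 -0.115
v -2.481 0.59 -1.315
v -3.155 1.479 -0.486
v -2.756 0.567 -1.513
v -3.429 1.456 -0.684
v -3.053 0.447 -1.625
v -3.726 1.336 -0.796
v -3.327 0.247 -1.633
v -4.001 1.136 -0.804
v -3.536 -0.002 -1.537
v -4.21 0.887 -0.708
v -3.65 -0.262 -1.35
v -4.323 0.627 -0.521
v -3.649 -0.494 -1.102
v -4.323 0.396 -0.272
v -3.535 -0.661 -0.829
v -4.209 0.228 -0
v -3.325 -0.739 -0.574
v -3.999 0.15 0.255
v -3.051 -0.716 -0.376
v -3.724 0.173 0.453
v -2.754 -0.596 -0.264
v -3.427 0.293 0.565
v -2.479 -0.396 -0.256
v -3.153 0.493 0.573
v -2.27 -0.147 -0.352
v -2.944 0.742 0.477
v -2.157 0.113 -0.539
v -2.83 1.002 0.29
v -2.157 0.344 -0.788
v -2.831 1.234 0.042
f 2 1 5
f 2 5 3
f 3 5 6
f 3 6 4
f 5 1 7
f 5 7 6
f 6 7 8
f 6 8 4
f 7 1 9
f 7 9 8
f 8 9 10
f 8 10 4
f 9 1 11
f 9 11 10
f 10 11 12
f 10 12 4
f 11 1 13
f 11 13 12
f 12 13 14
f 12 14 4
f 13 1 15
f 13 15 14
f 14 15 16
f 14 16 4
f 15 1 17
f 15 17 16
f 16 17 18
f 16 18 4
f 17 1 2
f 17 2 18
f 18 2 3
f 18 3 4
f 20 19 23
f 20 23 21
f 21 23 24
f 21 24 22
f 23 19 25
f 23 25 24
f 24 25 26
f 24 26 22
f 25 19 27
f 25 27 26
f 26 27 28
f 26 28 22
f 27 19 29
f 27 29 28
f 28 29 30
f 28 30 22
f 29 19 31
f 29 31 30
f 30 31 32
f 30 32 22
f 31 19 33
f 31 33 32
f 32 33 34
f 32 34 22
f 33 19 35
f 33 35 34
f 34 35 36
f 34 36 22
f 35 19 37
f 35 37 36
f 36 37 38
f 36 38 22
f 37 19 20
f 37 20 38
f 38 20 21
f 38 21 22
f 40 39 43
f 40 43 41
f 41 43 44
f 41 44 42
f 43 39 45
f 43 45 44
f 44 45 46
f 44 46 42
f 45 39 47
f 45 47 46
f 46 47 48
f 46 48 42
f 47 39 49
f 47 49 48
f 48 49 50
f 48 50 42
f 49 39 51
f 49 51 50
f 50 51 52
f 50 52 42
f 51 39 53
f 51 53 52
f 52 53 54
f 52 54 42
f 53 39 55
f 53 55 54
f 54 55 56
f 54 56 42
f 55 39 57
f 55 57 56
f 56 57 58
f 56 58 42
f 57 39 59
f 57 59 58
f 58 59 60
f 58 60 42
f 59 39 61
f 59 61 60
f 60 61 62
f 60 62 42
f 61 39 63
f 61 63 62
f 62 63 64
f 62 64 42
f 63 39 65
f 63 65 64
f 64 65 66
f 64 66 42
f 65 39 67
f 65 67 66
f 66 67 68
f 66 68 42
f 67 39 69
f 67 69 68
f 68 69 70
f 68 70 42
f 69 39 71
f 69 71 70
f 70 71 72
f 70 72 42
f 71 39 40
f 71 40 72
f 72 40 41
f 72 41 42



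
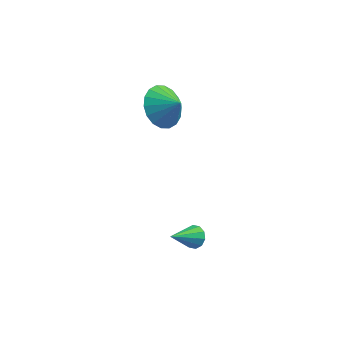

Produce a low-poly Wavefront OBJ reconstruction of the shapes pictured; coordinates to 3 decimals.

v -0.652 2.671 3.51
v -0.053 3.386 2.965
v 0.192 2.469 4.17
v -0.257 3.656 3.307
v -0.538 3.73 3.689
v -0.842 3.595 4.036
v -1.108 3.277 4.279
v -1.284 2.838 4.369
v -1.335 2.367 4.289
v -1.25 1.956 4.055
v -1.047 1.687 3.713
v -0.765 1.612 3.33
v -0.461 1.748 2.983
v -0.195 2.066 2.741
v -0.019 2.504 2.651
v 0.032 2.975 2.731
v 2.018 -2.028 0.092
v 2.508 -2.196 0.277
v 1.322 -3.052 1.008
v 2.401 -1.944 0.478
v 2.148 -1.723 0.531
v 1.845 -1.62 0.417
v 1.608 -1.672 0.178
v 1.528 -1.86 -0.093
v 1.635 -2.113 -0.294
v 1.889 -2.333 -0.347
v 2.192 -2.437 -0.233
v 2.428 -2.385 0.006
f 2 1 4
f 2 4 3
f 4 1 5
f 4 5 3
f 5 1 6
f 5 6 3
f 6 1 7
f 6 7 3
f 7 1 8
f 7 8 3
f 8 1 9
f 8 9 3
f 9 1 10
f 9 10 3
f 10 1 11
f 10 11 3
f 11 1 12
f 11 12 3
f 12 1 13
f 12 13 3
f 13 1 14
f 13 14 3
f 14 1 15
f 14 15 3
f 15 1 16
f 15 16 3
f 16 1 2
f 16 2 3
f 18 17 20
f 18 20 19
f 20 17 21
f 20 21 19
f 21 17 22
f 21 22 19
f 22 17 23
f 22 23 19
f 23 17 24
f 23 24 19
f 24 17 25
f 24 25 19
f 25 17 26
f 25 26 19
f 26 17 27
f 26 27 19
f 27 17 28
f 27 28 19
f 28 17 18
f 28 18 19



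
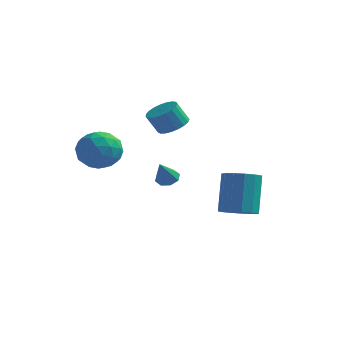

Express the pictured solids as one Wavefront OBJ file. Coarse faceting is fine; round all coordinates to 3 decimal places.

v -1.468 0.882 2.496
v -0.718 0.796 2.816
v -1.182 0.493 3.824
v -1.932 0.578 3.504
v -0.786 1.123 2.883
v -1.251 0.82 3.891
v -0.973 1.408 2.883
v -1.437 1.105 3.891
v -1.245 1.603 2.816
v -1.709 1.3 3.824
v -1.555 1.673 2.694
v -2.02 1.369 3.701
v -1.851 1.606 2.538
v -2.315 1.302 3.545
v -2.08 1.413 2.374
v -2.544 1.11 3.381
v -2.203 1.129 2.232
v -2.668 0.826 3.239
v -2.199 0.802 2.135
v -2.664 0.499 3.142
v -2.069 0.489 2.101
v -2.534 0.186 3.108
v -1.835 0.244 2.135
v -2.299 -0.06 3.142
v -1.537 0.109 2.232
v -2.002 -0.195 3.239
v -1.227 0.107 2.374
v -1.692 -0.196 3.381
v -0.959 0.24 2.538
v -1.424 -0.063 3.545
v -0.779 0.483 2.694
v -1.243 0.18 3.702
v 2.515 -1.134 -1.609
v 3.265 -0.627 -1.771
v 3.055 0.302 0.167
v 2.305 -0.206 0.329
v 2.862 -0.352 -1.947
v 2.652 0.577 -0.008
v 2.349 -0.325 -2.015
v 2.139 0.603 -0.076
v 1.888 -0.556 -1.954
v 1.678 0.373 -0.015
v 1.627 -0.97 -1.784
v 1.417 -0.041 0.155
v 1.647 -1.436 -1.559
v 1.438 -0.507 0.38
v 1.943 -1.807 -1.349
v 1.733 -0.878 0.59
v 2.421 -1.964 -1.222
v 2.211 -1.035 0.716
v 2.928 -1.857 -1.218
v 2.718 -0.929 0.72
v 3.304 -1.522 -1.339
v 3.094 -0.593 0.6
v 3.43 -1.063 -1.545
v 3.22 -0.134 0.394
v -3.124 -3.369 3.246
v -2.418 -2.98 2.476
v -3.442 -4.82 2.224
v -2.736 -4.431 1.454
v -2.349 -4.782 2.438
v -2.152 -3.885 3.07
v -3.708 -3.915 1.63
v -3.511 -3.018 2.262
v -2.779 -3.318 1.477
v -1.939 -3.854 1.977
v -3.921 -3.946 2.723
v -3.081 -4.482 3.223
v -2.743 -3.047 2.951
v -3.117 -4.753 1.749
v -2.889 -4.959 2.328
v -2.474 -4.731 1.875
v -2.587 -3.579 3.3
v -2.172 -3.351 2.847
v -2.131 -4.41 2.825
v -3.688 -4.449 1.853
v -3.273 -4.221 1.4
v -3.386 -3.069 2.825
v -2.971 -2.841 2.372
v -3.729 -3.39 1.875
v -2.54 -3.017 1.911
v -2.727 -3.87 1.31
v -3.298 -3.567 1.414
v -3.183 -3.039 1.785
v -2.047 -3.332 2.205
v -2.233 -4.185 1.604
v -2.006 -4.391 2.182
v -1.89 -3.864 2.554
v -2.259 -3.531 1.617
v -3.627 -3.615 3.096
v -3.813 -4.468 2.495
v -3.97 -3.936 2.146
v -3.854 -3.409 2.518
v -3.133 -3.93 3.39
v -3.32 -4.783 2.789
v -2.677 -4.761 2.915
v -2.562 -4.233 3.286
v -3.601 -4.269 3.083
v -1.185 -0.479 -0.28
v -0.86 -0.89 -0.551
v -1.235 -1.241 0.82
v -0.608 -0.587 -0.33
v -0.694 -0.221 -0.08
v -1.068 -0.006 0.052
v -1.511 -0.068 -0.01
v -1.763 -0.37 -0.231
v -1.677 -0.736 -0.481
v -1.303 -0.951 -0.613
f 2 1 5
f 2 5 3
f 3 5 6
f 3 6 4
f 5 1 7
f 5 7 6
f 6 7 8
f 6 8 4
f 7 1 9
f 7 9 8
f 8 9 10
f 8 10 4
f 9 1 11
f 9 11 10
f 10 11 12
f 10 12 4
f 11 1 13
f 11 13 12
f 12 13 14
f 12 14 4
f 13 1 15
f 13 15 14
f 14 15 16
f 14 16 4
f 15 1 17
f 15 17 16
f 16 17 18
f 16 18 4
f 17 1 19
f 17 19 18
f 18 19 20
f 18 20 4
f 19 1 21
f 19 21 20
f 20 21 22
f 20 22 4
f 21 1 23
f 21 23 22
f 22 23 24
f 22 24 4
f 23 1 25
f 23 25 24
f 24 25 26
f 24 26 4
f 25 1 27
f 25 27 26
f 26 27 28
f 26 28 4
f 27 1 29
f 27 29 28
f 28 29 30
f 28 30 4
f 29 1 31
f 29 31 30
f 30 31 32
f 30 32 4
f 31 1 2
f 31 2 32
f 32 2 3
f 32 3 4
f 34 33 37
f 34 37 35
f 35 37 38
f 35 38 36
f 37 33 39
f 37 39 38
f 38 39 40
f 38 40 36
f 39 33 41
f 39 41 40
f 40 41 42
f 40 42 36
f 41 33 43
f 41 43 42
f 42 43 44
f 42 44 36
f 43 33 45
f 43 45 44
f 44 45 46
f 44 46 36
f 45 33 47
f 45 47 46
f 46 47 48
f 46 48 36
f 47 33 49
f 47 49 48
f 48 49 50
f 48 50 36
f 49 33 51
f 49 51 50
f 50 51 52
f 50 52 36
f 51 33 53
f 51 53 52
f 52 53 54
f 52 54 36
f 53 33 55
f 53 55 54
f 54 55 56
f 54 56 36
f 55 33 34
f 55 34 56
f 56 34 35
f 56 35 36
f 57 94 73
f 94 68 97
f 73 97 62
f 94 97 73
f 57 73 69
f 73 62 74
f 69 74 58
f 73 74 69
f 57 69 78
f 69 58 79
f 78 79 64
f 69 79 78
f 57 78 90
f 78 64 93
f 90 93 67
f 78 93 90
f 57 90 94
f 90 67 98
f 94 98 68
f 90 98 94
f 58 74 85
f 74 62 88
f 85 88 66
f 74 88 85
f 62 97 75
f 97 68 96
f 75 96 61
f 97 96 75
f 68 98 95
f 98 67 91
f 95 91 59
f 98 91 95
f 67 93 92
f 93 64 80
f 92 80 63
f 93 80 92
f 64 79 84
f 79 58 81
f 84 81 65
f 79 81 84
f 60 86 72
f 86 66 87
f 72 87 61
f 86 87 72
f 60 72 70
f 72 61 71
f 70 71 59
f 72 71 70
f 60 70 77
f 70 59 76
f 77 76 63
f 70 76 77
f 60 77 82
f 77 63 83
f 82 83 65
f 77 83 82
f 60 82 86
f 82 65 89
f 86 89 66
f 82 89 86
f 61 87 75
f 87 66 88
f 75 88 62
f 87 88 75
f 59 71 95
f 71 61 96
f 95 96 68
f 71 96 95
f 63 76 92
f 76 59 91
f 92 91 67
f 76 91 92
f 65 83 84
f 83 63 80
f 84 80 64
f 83 80 84
f 66 89 85
f 89 65 81
f 85 81 58
f 89 81 85
f 100 99 102
f 100 102 101
f 102 99 103
f 102 103 101
f 103 99 104
f 103 104 101
f 104 99 105
f 104 105 101
f 105 99 106
f 105 106 101
f 106 99 107
f 106 107 101
f 107 99 108
f 107 108 101
f 108 99 100
f 108 100 101



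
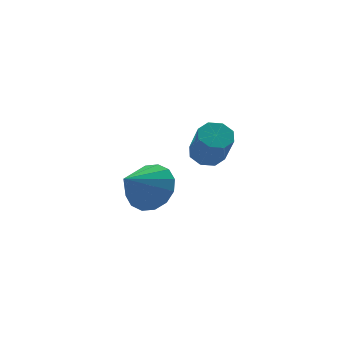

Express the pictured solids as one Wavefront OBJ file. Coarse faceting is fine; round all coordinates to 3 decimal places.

v -3.199 -2.113 -1.889
v -2.574 -2.221 -1.155
v -4.321 -2.507 -0.991
v -2.722 -1.742 -1.13
v -2.998 -1.362 -1.309
v -3.328 -1.184 -1.642
v -3.623 -1.254 -2.042
v -3.805 -1.555 -2.401
v -3.824 -2.005 -2.623
v -3.676 -2.484 -2.648
v -3.4 -2.864 -2.469
v -3.07 -3.042 -2.135
v -2.775 -2.972 -1.735
v -2.593 -2.671 -1.377
v 0.578 1.089 -2.82
v 1.047 1.485 -2.552
v 0.972 0.706 -1.272
v 0.502 0.311 -1.54
v 0.573 1.662 -2.472
v 0.497 0.883 -1.192
v 0.101 1.503 -2.596
v 0.025 0.725 -1.316
v -0.091 1.102 -2.852
v -0.167 0.324 -1.572
v 0.108 0.694 -3.088
v 0.033 -0.085 -1.808
v 0.583 0.517 -3.168
v 0.507 -0.262 -1.888
v 1.055 0.675 -3.044
v 0.979 -0.103 -1.764
v 1.247 1.076 -2.788
v 1.171 0.298 -1.508
f 2 1 4
f 2 4 3
f 4 1 5
f 4 5 3
f 5 1 6
f 5 6 3
f 6 1 7
f 6 7 3
f 7 1 8
f 7 8 3
f 8 1 9
f 8 9 3
f 9 1 10
f 9 10 3
f 10 1 11
f 10 11 3
f 11 1 12
f 11 12 3
f 12 1 13
f 12 13 3
f 13 1 14
f 13 14 3
f 14 1 2
f 14 2 3
f 16 15 19
f 16 19 17
f 17 19 20
f 17 20 18
f 19 15 21
f 19 21 20
f 20 21 22
f 20 22 18
f 21 15 23
f 21 23 22
f 22 23 24
f 22 24 18
f 23 15 25
f 23 25 24
f 24 25 26
f 24 26 18
f 25 15 27
f 25 27 26
f 26 27 28
f 26 28 18
f 27 15 29
f 27 29 28
f 28 29 30
f 28 30 18
f 29 15 31
f 29 31 30
f 30 31 32
f 30 32 18
f 31 15 16
f 31 16 32
f 32 16 17
f 32 17 18



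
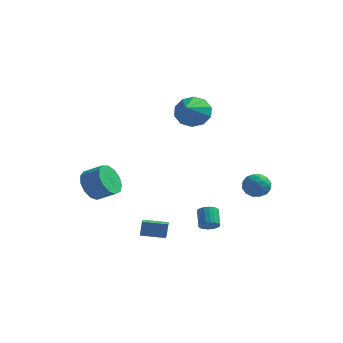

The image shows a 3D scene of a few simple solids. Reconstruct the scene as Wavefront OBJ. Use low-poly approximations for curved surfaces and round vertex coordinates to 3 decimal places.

v -0.742 4.48 2.761
v -0.232 4.985 3.541
v -0.458 2.62 3.779
v -0.869 4.97 3.692
v -1.458 4.768 3.488
v -1.773 4.456 3.006
v -1.695 4.154 2.43
v -1.253 3.976 1.981
v -0.615 3.99 1.83
v -0.027 4.192 2.034
v 0.289 4.504 2.516
v 0.21 4.807 3.092
v 2.937 4.096 -1.528
v 3.722 3.91 -1.289
v 2.858 2.91 -2.191
v 3.643 2.724 -1.952
v 3.024 2.745 -1.383
v 3.073 3.478 -0.973
v 3.507 3.342 -2.507
v 3.556 4.075 -2.097
v 4.074 3.444 -1.894
v 3.776 3.076 -1.199
v 2.804 3.744 -2.281
v 2.506 3.376 -1.586
v 3.336 4.107 -1.35
v 3.244 2.713 -2.13
v 2.88 2.725 -1.795
v 3.341 2.616 -1.655
v 2.955 3.853 -1.165
v 3.416 3.744 -1.024
v 3.006 3.059 -1.079
v 3.164 3.076 -2.456
v 3.625 2.967 -2.315
v 3.239 4.204 -1.825
v 3.7 4.095 -1.685
v 3.574 3.761 -2.401
v 4.005 3.724 -1.565
v 3.959 3.027 -1.955
v 3.879 3.39 -2.281
v 3.907 3.821 -2.04
v 3.829 3.508 -1.157
v 3.783 2.81 -1.547
v 3.419 2.823 -1.212
v 3.448 3.254 -0.971
v 4.037 3.234 -1.513
v 2.797 4.01 -1.933
v 2.751 3.312 -2.323
v 3.132 3.566 -2.509
v 3.161 3.997 -2.268
v 2.621 3.793 -1.525
v 2.575 3.096 -1.915
v 2.673 2.999 -1.44
v 2.701 3.43 -1.199
v 2.543 3.586 -1.967
v 2.759 -2.498 -2.217
v 3.031 -2.109 -2.494
v 2.673 -1.352 -1.78
v 2.401 -1.742 -1.503
v 2.811 -2.11 -2.603
v 2.454 -1.353 -1.889
v 2.581 -2.188 -2.635
v 2.224 -1.431 -1.921
v 2.387 -2.328 -2.584
v 2.029 -1.571 -1.871
v 2.266 -2.501 -2.461
v 1.908 -1.744 -1.747
v 2.243 -2.674 -2.289
v 1.885 -1.917 -1.576
v 2.322 -2.812 -2.103
v 1.964 -2.055 -1.39
v 2.487 -2.888 -1.94
v 2.129 -2.131 -1.226
v 2.706 -2.887 -1.831
v 2.349 -2.13 -1.117
v 2.936 -2.809 -1.799
v 2.579 -2.052 -1.085
v 3.131 -2.669 -1.849
v 2.773 -1.912 -1.136
v 3.252 -2.496 -1.973
v 2.894 -1.739 -1.259
v 3.275 -2.323 -2.144
v 2.917 -1.566 -1.431
v 3.196 -2.185 -2.33
v 2.838 -1.428 -1.617
v -0.709 -3.276 -3.154
v -0.698 -3.003 -2.307
v -0.981 -2.449 -3.417
v -0.971 -2.176 -2.57
v 0.551 -2.904 -3.29
v 0.561 -2.631 -2.443
v 0.278 -2.077 -3.553
v 0.289 -1.804 -2.706
v -4.227 -1.286 -0.976
v -3.736 -1.138 -1.858
v -2.682 -1.106 -1.265
v -3.173 -1.254 -0.384
v -3.866 -0.616 -1.655
v -2.812 -0.584 -1.063
v -4.111 -0.307 -1.237
v -3.056 -0.275 -0.645
v -4.392 -0.309 -0.736
v -3.338 -0.276 -0.143
v -4.621 -0.621 -0.311
v -3.567 -0.588 0.281
v -4.725 -1.144 -0.098
v -3.671 -1.112 0.495
v -4.671 -1.713 -0.163
v -3.617 -1.68 0.43
v -4.476 -2.146 -0.487
v -3.422 -2.113 0.106
v -4.202 -2.306 -0.966
v -3.147 -2.273 -0.373
v -3.936 -2.142 -1.448
v -2.881 -2.11 -0.855
v -3.762 -1.707 -1.781
v -2.708 -1.675 -1.188
f 2 1 4
f 2 4 3
f 4 1 5
f 4 5 3
f 5 1 6
f 5 6 3
f 6 1 7
f 6 7 3
f 7 1 8
f 7 8 3
f 8 1 9
f 8 9 3
f 9 1 10
f 9 10 3
f 10 1 11
f 10 11 3
f 11 1 12
f 11 12 3
f 12 1 2
f 12 2 3
f 13 50 29
f 50 24 53
f 29 53 18
f 50 53 29
f 13 29 25
f 29 18 30
f 25 30 14
f 29 30 25
f 13 25 34
f 25 14 35
f 34 35 20
f 25 35 34
f 13 34 46
f 34 20 49
f 46 49 23
f 34 49 46
f 13 46 50
f 46 23 54
f 50 54 24
f 46 54 50
f 14 30 41
f 30 18 44
f 41 44 22
f 30 44 41
f 18 53 31
f 53 24 52
f 31 52 17
f 53 52 31
f 24 54 51
f 54 23 47
f 51 47 15
f 54 47 51
f 23 49 48
f 49 20 36
f 48 36 19
f 49 36 48
f 20 35 40
f 35 14 37
f 40 37 21
f 35 37 40
f 16 42 28
f 42 22 43
f 28 43 17
f 42 43 28
f 16 28 26
f 28 17 27
f 26 27 15
f 28 27 26
f 16 26 33
f 26 15 32
f 33 32 19
f 26 32 33
f 16 33 38
f 33 19 39
f 38 39 21
f 33 39 38
f 16 38 42
f 38 21 45
f 42 45 22
f 38 45 42
f 17 43 31
f 43 22 44
f 31 44 18
f 43 44 31
f 15 27 51
f 27 17 52
f 51 52 24
f 27 52 51
f 19 32 48
f 32 15 47
f 48 47 23
f 32 47 48
f 21 39 40
f 39 19 36
f 40 36 20
f 39 36 40
f 22 45 41
f 45 21 37
f 41 37 14
f 45 37 41
f 56 55 59
f 56 59 57
f 57 59 60
f 57 60 58
f 59 55 61
f 59 61 60
f 60 61 62
f 60 62 58
f 61 55 63
f 61 63 62
f 62 63 64
f 62 64 58
f 63 55 65
f 63 65 64
f 64 65 66
f 64 66 58
f 65 55 67
f 65 67 66
f 66 67 68
f 66 68 58
f 67 55 69
f 67 69 68
f 68 69 70
f 68 70 58
f 69 55 71
f 69 71 70
f 70 71 72
f 70 72 58
f 71 55 73
f 71 73 72
f 72 73 74
f 72 74 58
f 73 55 75
f 73 75 74
f 74 75 76
f 74 76 58
f 75 55 77
f 75 77 76
f 76 77 78
f 76 78 58
f 77 55 79
f 77 79 78
f 78 79 80
f 78 80 58
f 79 55 81
f 79 81 80
f 80 81 82
f 80 82 58
f 81 55 83
f 81 83 82
f 82 83 84
f 82 84 58
f 83 55 56
f 83 56 84
f 84 56 57
f 84 57 58
f 86 88 85
f 89 86 85
f 85 88 87
f 87 89 85
f 86 92 88
f 90 86 89
f 90 92 86
f 88 92 87
f 91 89 87
f 87 92 91
f 91 90 89
f 92 90 91
f 94 93 97
f 94 97 95
f 95 97 98
f 95 98 96
f 97 93 99
f 97 99 98
f 98 99 100
f 98 100 96
f 99 93 101
f 99 101 100
f 100 101 102
f 100 102 96
f 101 93 103
f 101 103 102
f 102 103 104
f 102 104 96
f 103 93 105
f 103 105 104
f 104 105 106
f 104 106 96
f 105 93 107
f 105 107 106
f 106 107 108
f 106 108 96
f 107 93 109
f 107 109 108
f 108 109 110
f 108 110 96
f 109 93 111
f 109 111 110
f 110 111 112
f 110 112 96
f 111 93 113
f 111 113 112
f 112 113 114
f 112 114 96
f 113 93 115
f 113 115 114
f 114 115 116
f 114 116 96
f 115 93 94
f 115 94 116
f 116 94 95
f 116 95 96



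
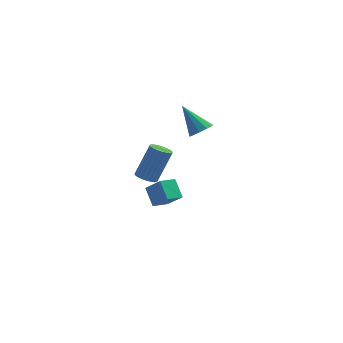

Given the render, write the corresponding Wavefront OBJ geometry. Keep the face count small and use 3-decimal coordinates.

v -4.63 1.47 -3.665
v -3.818 0.989 -2.785
v -3.944 2.167 -3.916
v -3.133 1.686 -3.036
v -4.167 0.714 -4.504
v -3.356 0.233 -3.624
v -3.482 1.411 -4.755
v -2.67 0.93 -3.875
v -1.569 -0.918 2.181
v -1.214 -0.338 2.181
v -2.571 -0.302 3.519
v -1.538 -0.292 1.917
v -1.874 -0.485 1.754
v -2.094 -0.843 1.755
v -2.113 -1.23 1.918
v -1.925 -1.497 2.182
v -1.601 -1.543 2.446
v -1.265 -1.35 2.609
v -1.045 -0.992 2.608
v -1.026 -0.605 2.445
v -4.037 -3.006 -0.021
v -3.488 -2.945 -0.255
v -2.814 -2.394 1.467
v -3.363 -2.454 1.701
v -3.576 -2.731 -0.29
v -2.902 -2.18 1.433
v -3.734 -2.558 -0.283
v -3.06 -2.007 1.44
v -3.939 -2.454 -0.236
v -3.265 -1.903 1.486
v -4.158 -2.434 -0.157
v -3.484 -1.883 1.566
v -4.359 -2.5 -0.057
v -3.685 -1.949 1.666
v -4.511 -2.644 0.048
v -3.837 -2.093 1.771
v -4.591 -2.843 0.143
v -3.917 -2.292 1.866
v -4.586 -3.066 0.213
v -3.912 -2.515 1.935
v -4.498 -3.28 0.247
v -3.824 -2.729 1.97
v -4.34 -3.453 0.24
v -3.666 -2.902 1.963
v -4.135 -3.557 0.194
v -3.461 -3.006 1.916
v -3.916 -3.577 0.114
v -3.242 -3.026 1.837
v -3.715 -3.511 0.014
v -3.041 -2.96 1.737
v -3.563 -3.367 -0.091
v -2.889 -2.816 1.632
v -3.483 -3.168 -0.186
v -2.809 -2.617 1.537
f 2 4 1
f 5 2 1
f 1 4 3
f 3 5 1
f 2 8 4
f 6 2 5
f 6 8 2
f 4 8 3
f 7 5 3
f 3 8 7
f 7 6 5
f 8 6 7
f 10 9 12
f 10 12 11
f 12 9 13
f 12 13 11
f 13 9 14
f 13 14 11
f 14 9 15
f 14 15 11
f 15 9 16
f 15 16 11
f 16 9 17
f 16 17 11
f 17 9 18
f 17 18 11
f 18 9 19
f 18 19 11
f 19 9 20
f 19 20 11
f 20 9 10
f 20 10 11
f 22 21 25
f 22 25 23
f 23 25 26
f 23 26 24
f 25 21 27
f 25 27 26
f 26 27 28
f 26 28 24
f 27 21 29
f 27 29 28
f 28 29 30
f 28 30 24
f 29 21 31
f 29 31 30
f 30 31 32
f 30 32 24
f 31 21 33
f 31 33 32
f 32 33 34
f 32 34 24
f 33 21 35
f 33 35 34
f 34 35 36
f 34 36 24
f 35 21 37
f 35 37 36
f 36 37 38
f 36 38 24
f 37 21 39
f 37 39 38
f 38 39 40
f 38 40 24
f 39 21 41
f 39 41 40
f 40 41 42
f 40 42 24
f 41 21 43
f 41 43 42
f 42 43 44
f 42 44 24
f 43 21 45
f 43 45 44
f 44 45 46
f 44 46 24
f 45 21 47
f 45 47 46
f 46 47 48
f 46 48 24
f 47 21 49
f 47 49 48
f 48 49 50
f 48 50 24
f 49 21 51
f 49 51 50
f 50 51 52
f 50 52 24
f 51 21 53
f 51 53 52
f 52 53 54
f 52 54 24
f 53 21 22
f 53 22 54
f 54 22 23
f 54 23 24



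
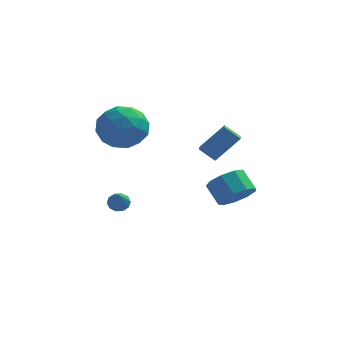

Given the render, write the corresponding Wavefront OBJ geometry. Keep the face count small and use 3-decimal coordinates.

v 0.496 1.119 0.348
v 1.5 1.604 1.495
v 0.379 2.094 0.037
v 1.383 2.579 1.184
v 1.197 1.021 -0.224
v 2.201 1.506 0.923
v 1.08 1.996 -0.535
v 2.084 2.481 0.612
v 2.428 -1.149 -1.198
v 3.152 -1.055 -0.689
v 2.556 -0.457 0.048
v 1.832 -0.551 -0.462
v 3.117 -0.596 -1.089
v 2.522 0.001 -0.352
v 2.76 -0.397 -1.539
v 2.164 0.201 -0.802
v 2.247 -0.549 -1.831
v 1.652 0.049 -1.094
v 1.819 -0.981 -1.826
v 1.224 -0.384 -1.089
v 1.676 -1.492 -1.528
v 1.08 -0.895 -0.791
v 1.884 -1.843 -1.075
v 1.289 -1.245 -0.339
v 2.347 -1.868 -0.681
v 1.751 -1.271 0.056
v 2.848 -1.557 -0.528
v 2.252 -0.96 0.209
v -3.059 1.867 2.214
v -1.953 1.355 2.243
v -3.567 0.685 0.717
v -2.461 0.173 0.746
v -3.246 -0.018 1.66
v -2.932 0.713 2.585
v -2.588 1.327 0.375
v -2.274 2.058 1.3
v -1.662 1.021 1.106
v -2.068 0.19 1.901
v -3.452 1.85 1.059
v -3.858 1.019 1.854
v -2.461 1.715 2.36
v -3.059 0.325 0.6
v -3.52 0.213 1.138
v -2.87 -0.088 1.155
v -3.037 1.337 2.561
v -2.386 1.036 2.578
v -3.146 0.229 2.236
v -3.134 1.004 0.382
v -2.483 0.703 0.399
v -2.65 2.128 1.805
v -2 1.827 1.822
v -2.374 1.811 0.724
v -1.64 1.217 1.709
v -1.939 0.522 0.829
v -2.014 1.201 0.611
v -1.829 1.631 1.154
v -1.879 0.729 2.176
v -2.178 0.034 1.296
v -2.639 -0.078 1.834
v -2.454 0.351 2.377
v -1.708 0.532 1.508
v -3.342 2.006 1.664
v -3.641 1.311 0.784
v -3.066 1.689 0.583
v -2.881 2.118 1.126
v -3.581 1.518 2.131
v -3.88 0.823 1.251
v -3.691 0.409 1.806
v -3.506 0.839 2.349
v -3.812 1.508 1.452
v -2.935 0.913 -3.012
v -2.703 0.642 -3.377
v -2.685 -0.333 -1.928
v -2.484 0.814 -3.229
v -2.437 1.024 -2.999
v -2.58 1.191 -2.773
v -2.859 1.252 -2.639
v -3.166 1.184 -2.647
v -3.385 1.012 -2.795
v -3.432 0.802 -3.025
v -3.289 0.634 -3.25
v -3.011 0.573 -3.385
f 2 4 1
f 5 2 1
f 1 4 3
f 3 5 1
f 2 8 4
f 6 2 5
f 6 8 2
f 4 8 3
f 7 5 3
f 3 8 7
f 7 6 5
f 8 6 7
f 10 9 13
f 10 13 11
f 11 13 14
f 11 14 12
f 13 9 15
f 13 15 14
f 14 15 16
f 14 16 12
f 15 9 17
f 15 17 16
f 16 17 18
f 16 18 12
f 17 9 19
f 17 19 18
f 18 19 20
f 18 20 12
f 19 9 21
f 19 21 20
f 20 21 22
f 20 22 12
f 21 9 23
f 21 23 22
f 22 23 24
f 22 24 12
f 23 9 25
f 23 25 24
f 24 25 26
f 24 26 12
f 25 9 27
f 25 27 26
f 26 27 28
f 26 28 12
f 27 9 10
f 27 10 28
f 28 10 11
f 28 11 12
f 29 66 45
f 66 40 69
f 45 69 34
f 66 69 45
f 29 45 41
f 45 34 46
f 41 46 30
f 45 46 41
f 29 41 50
f 41 30 51
f 50 51 36
f 41 51 50
f 29 50 62
f 50 36 65
f 62 65 39
f 50 65 62
f 29 62 66
f 62 39 70
f 66 70 40
f 62 70 66
f 30 46 57
f 46 34 60
f 57 60 38
f 46 60 57
f 34 69 47
f 69 40 68
f 47 68 33
f 69 68 47
f 40 70 67
f 70 39 63
f 67 63 31
f 70 63 67
f 39 65 64
f 65 36 52
f 64 52 35
f 65 52 64
f 36 51 56
f 51 30 53
f 56 53 37
f 51 53 56
f 32 58 44
f 58 38 59
f 44 59 33
f 58 59 44
f 32 44 42
f 44 33 43
f 42 43 31
f 44 43 42
f 32 42 49
f 42 31 48
f 49 48 35
f 42 48 49
f 32 49 54
f 49 35 55
f 54 55 37
f 49 55 54
f 32 54 58
f 54 37 61
f 58 61 38
f 54 61 58
f 33 59 47
f 59 38 60
f 47 60 34
f 59 60 47
f 31 43 67
f 43 33 68
f 67 68 40
f 43 68 67
f 35 48 64
f 48 31 63
f 64 63 39
f 48 63 64
f 37 55 56
f 55 35 52
f 56 52 36
f 55 52 56
f 38 61 57
f 61 37 53
f 57 53 30
f 61 53 57
f 72 71 74
f 72 74 73
f 74 71 75
f 74 75 73
f 75 71 76
f 75 76 73
f 76 71 77
f 76 77 73
f 77 71 78
f 77 78 73
f 78 71 79
f 78 79 73
f 79 71 80
f 79 80 73
f 80 71 81
f 80 81 73
f 81 71 82
f 81 82 73
f 82 71 72
f 82 72 73

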